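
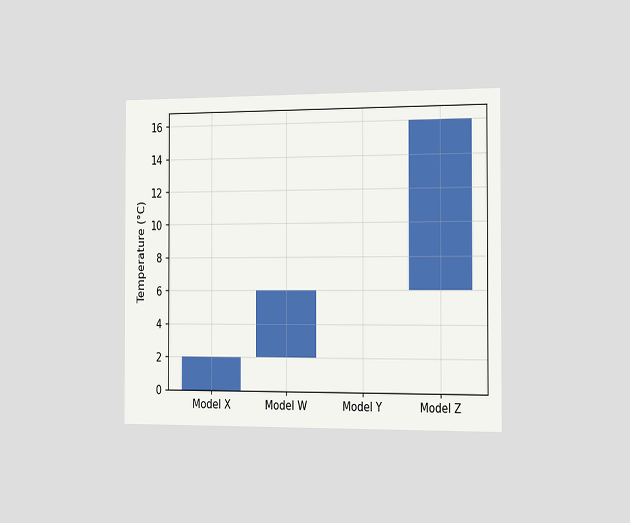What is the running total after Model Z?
The chart is viewed slightly from the right. After Model Z the running total reaches 16°C.

16°C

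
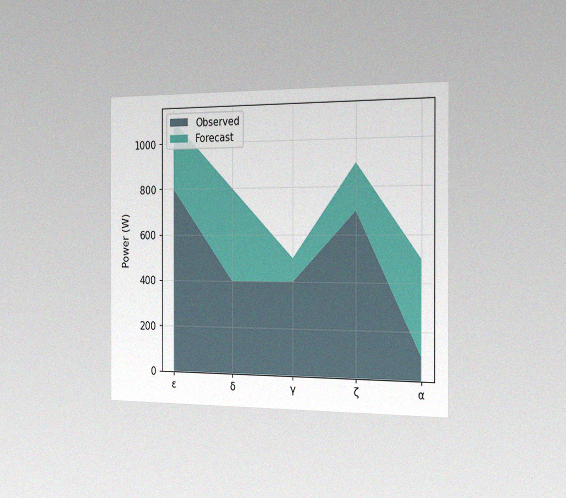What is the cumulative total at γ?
500W

The chart is viewed slightly from the right, with some photo noise. The stacked total at γ reaches 500W.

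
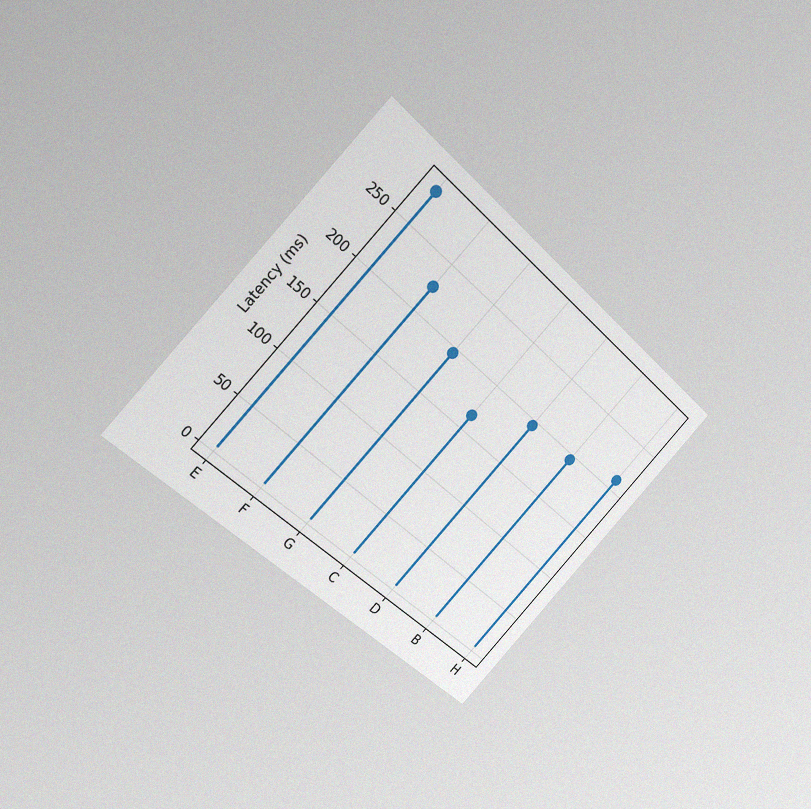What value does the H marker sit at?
210ms

The chart is tilted about 43° clockwise and viewed at a slight angle, with some photo noise. The H marker sits at 210ms.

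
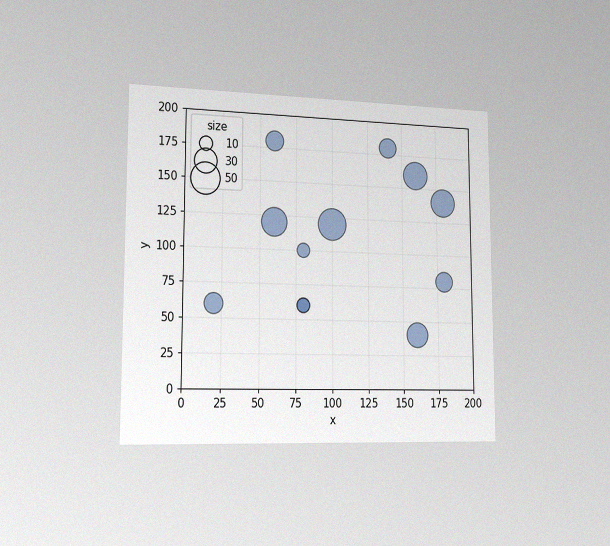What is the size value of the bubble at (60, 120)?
40

The chart is viewed slightly from the left, with some photo noise. Matching the bubble at (60, 120) against the size legend gives 40.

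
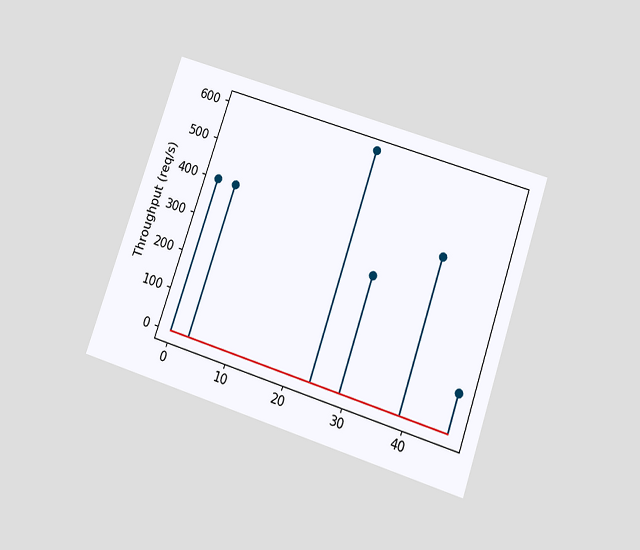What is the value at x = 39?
The chart is tilted about 19° clockwise and viewed slightly from below. The stem at x=39 reaches 400req/s.

400req/s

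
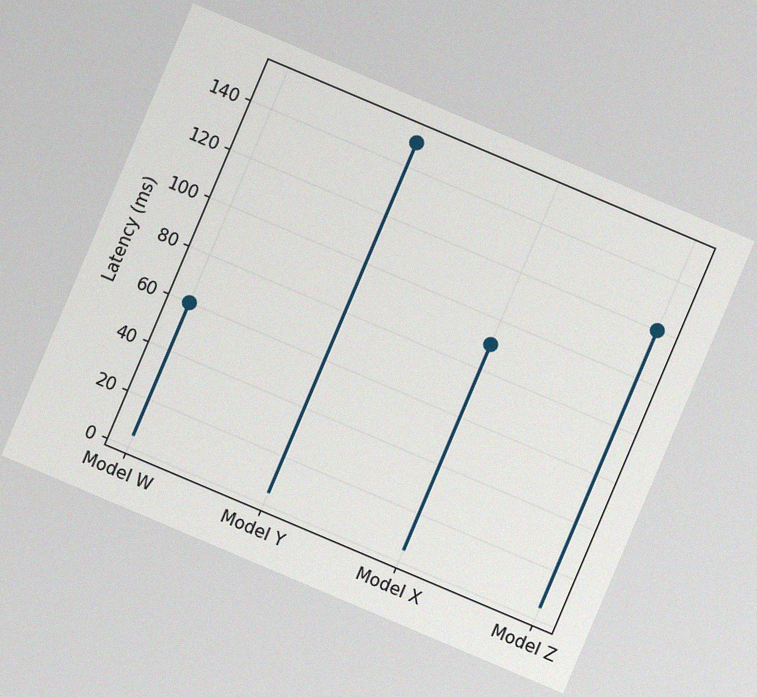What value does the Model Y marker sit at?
The chart is tilted about 23° clockwise, with some photo noise. The Model Y marker sits at 150ms.

150ms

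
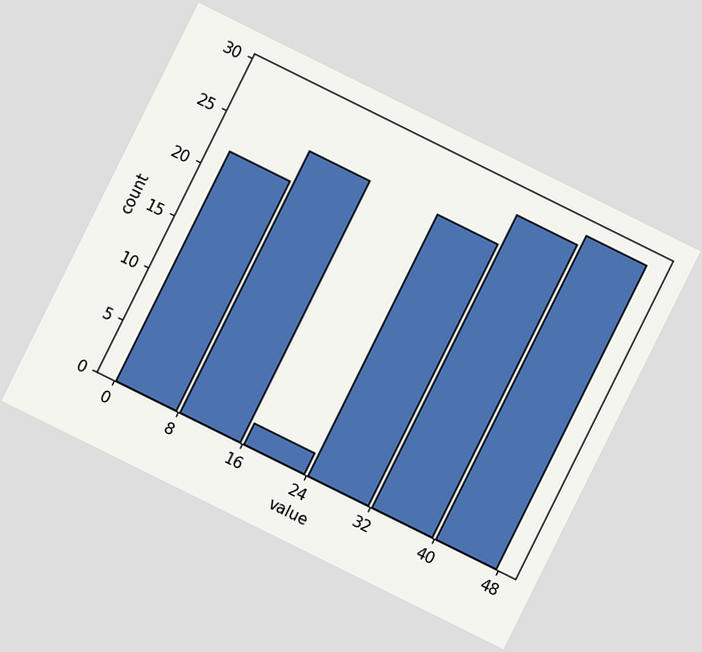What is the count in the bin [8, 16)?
25

The chart is tilted about 26° clockwise. The [8, 16) bin has height 25.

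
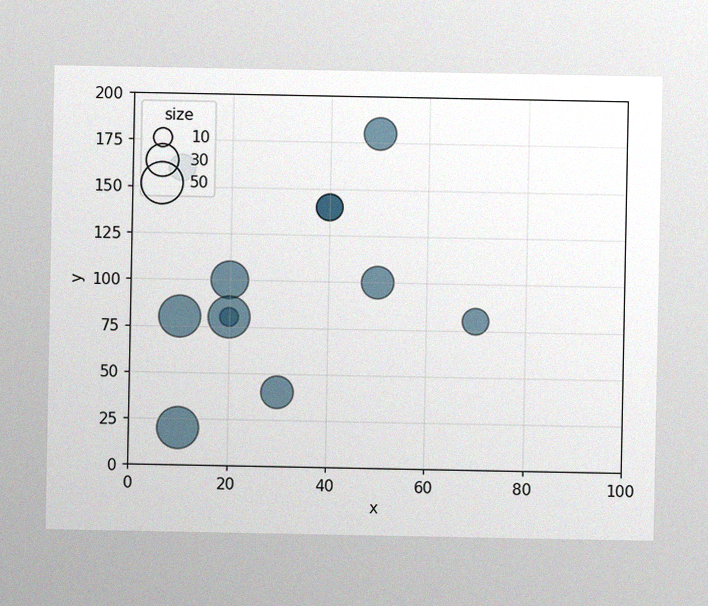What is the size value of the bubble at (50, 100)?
30

The image has some photo noise and uneven lighting. Matching the bubble at (50, 100) against the size legend gives 30.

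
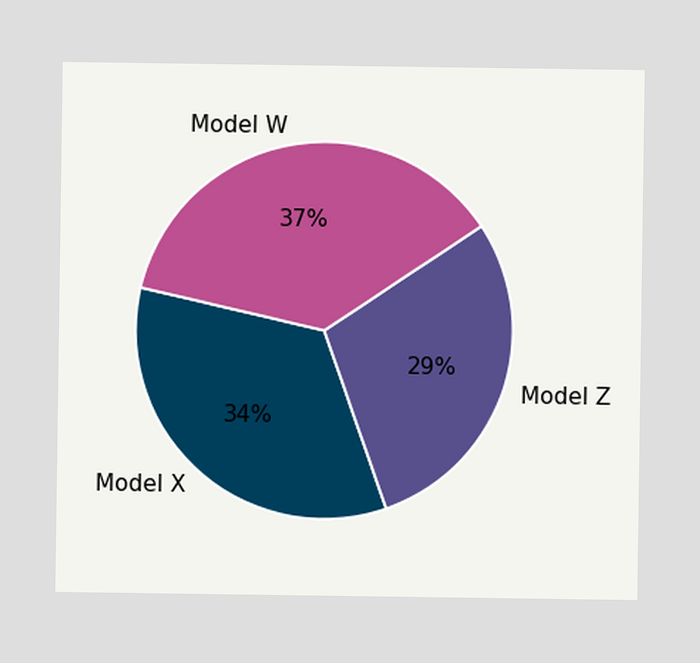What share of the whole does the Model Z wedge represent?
The Model Z slice takes up 29% of the pie.

29%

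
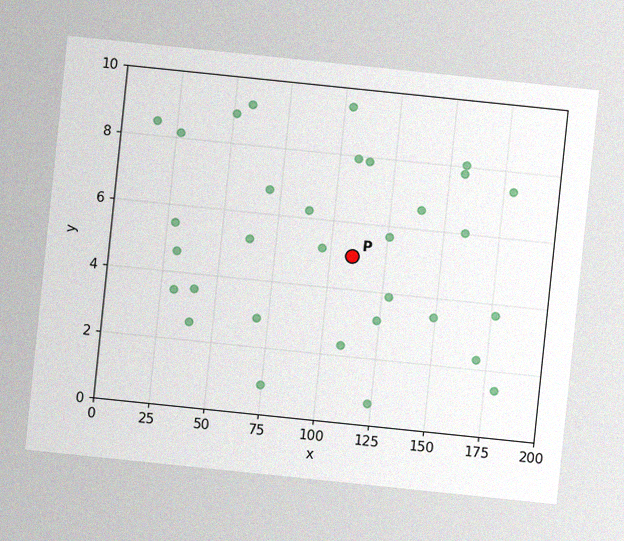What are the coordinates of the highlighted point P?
The chart is tilted about 6° clockwise, with some photo noise. Following the gridlines from P to each axis, P sits at (110, 5).

(110, 5)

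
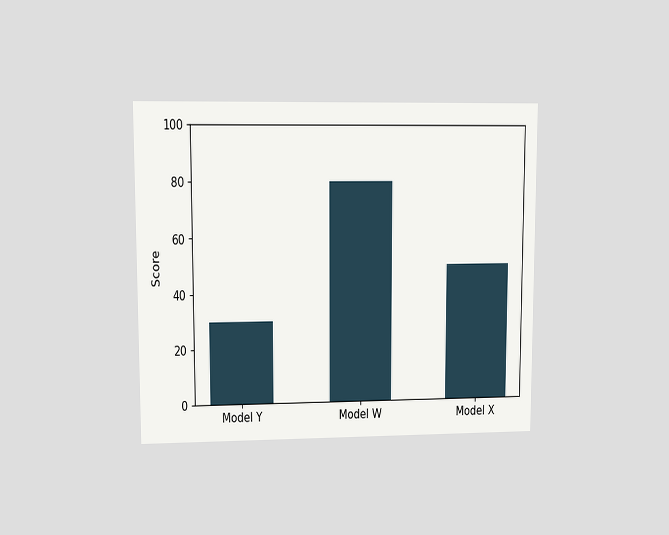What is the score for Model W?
80

The chart is viewed at a slight angle. Reading along the chart's y-axis, the Model W bar reaches 80.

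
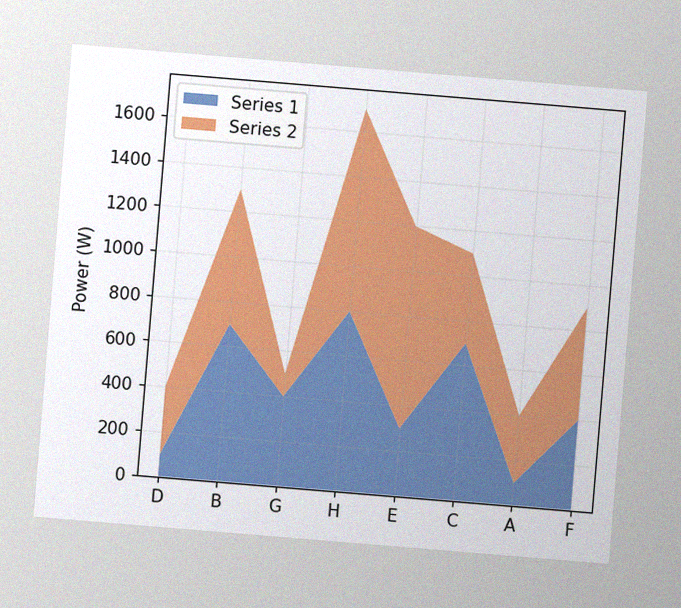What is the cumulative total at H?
1700W

The chart is tilted about 5° clockwise, with some photo noise. The stacked total at H reaches 1700W.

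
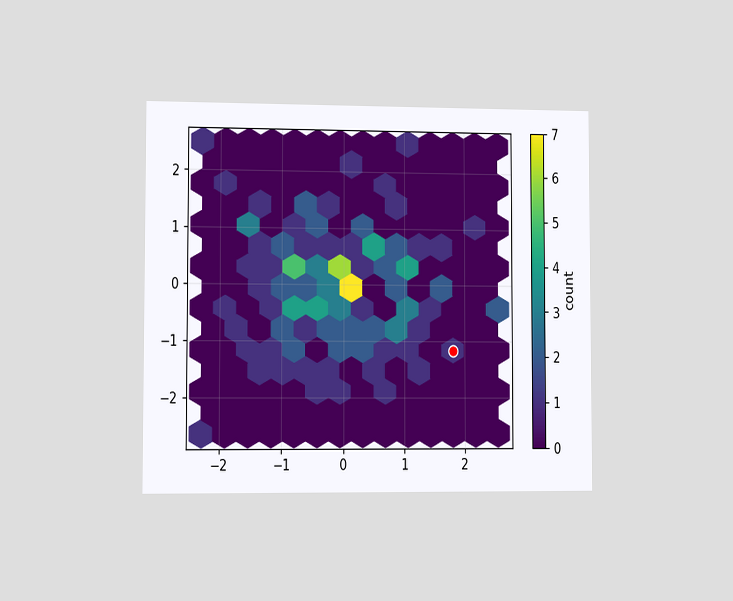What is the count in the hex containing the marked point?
The chart is viewed slightly from the left. The marked hex reads 1 on the colorbar.

1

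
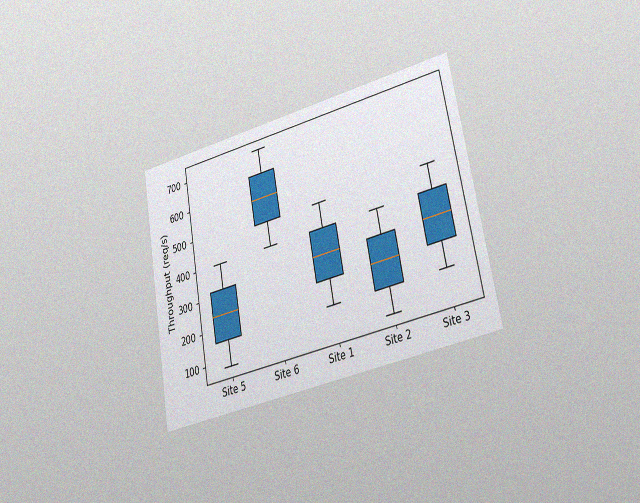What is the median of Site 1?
320req/s

The chart is tilted about 10° counter-clockwise and viewed slightly from the right, with some photo noise. The median line in the Site 1 box sits at 320req/s.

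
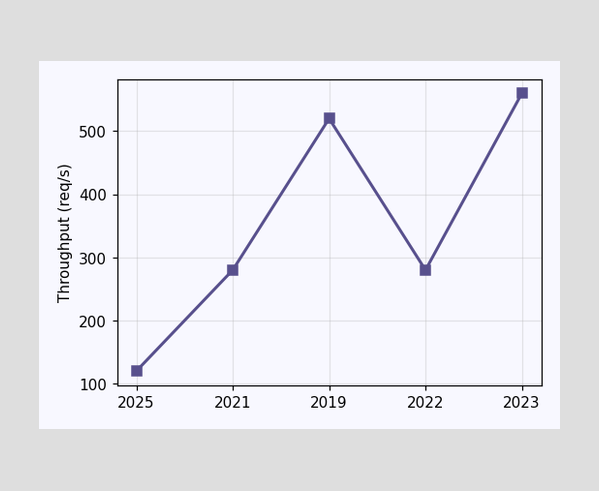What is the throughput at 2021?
At 2021, the line is at 280req/s.

280req/s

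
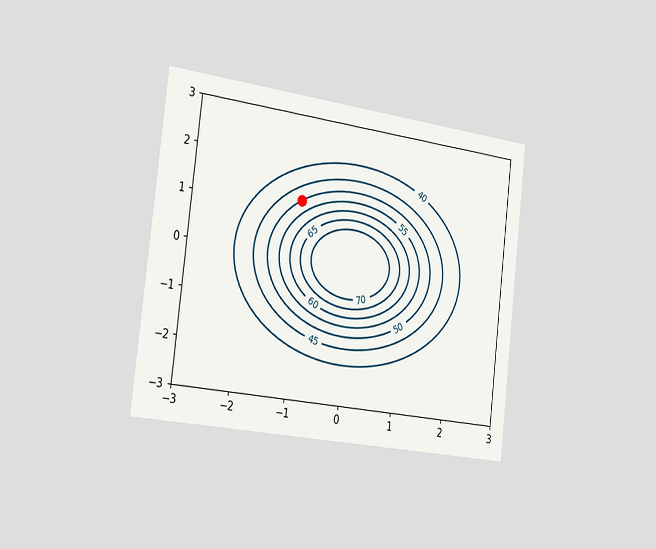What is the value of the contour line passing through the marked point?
The chart is tilted about 7° clockwise and viewed slightly from the left. The marked point sits on the contour labelled 50.

50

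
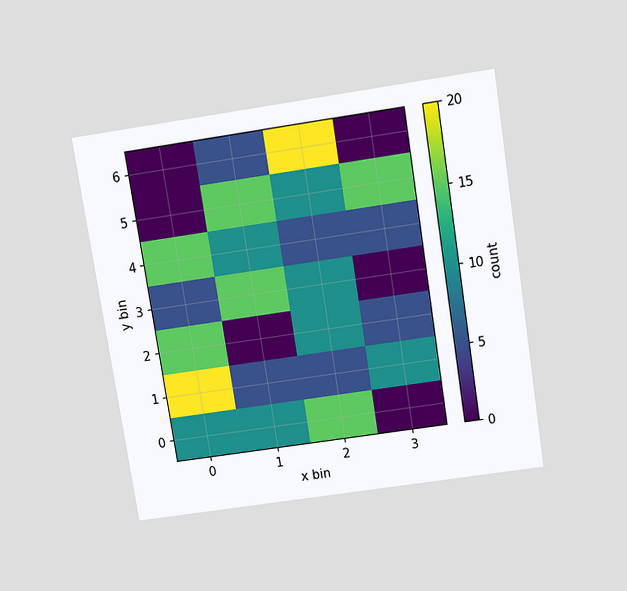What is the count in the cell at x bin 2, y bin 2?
The chart is tilted about 9° counter-clockwise and viewed slightly from above. Matching the cell (2, 2) against the colorbar gives 10.

10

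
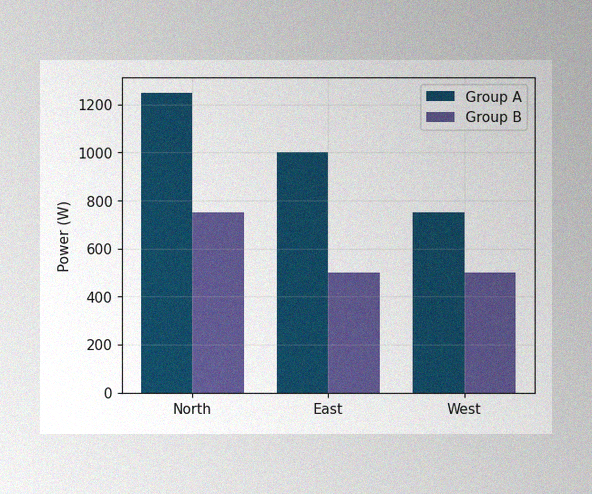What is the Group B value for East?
The image has some photo noise and uneven lighting. The Group B bar at East reaches 500W on the y-axis.

500W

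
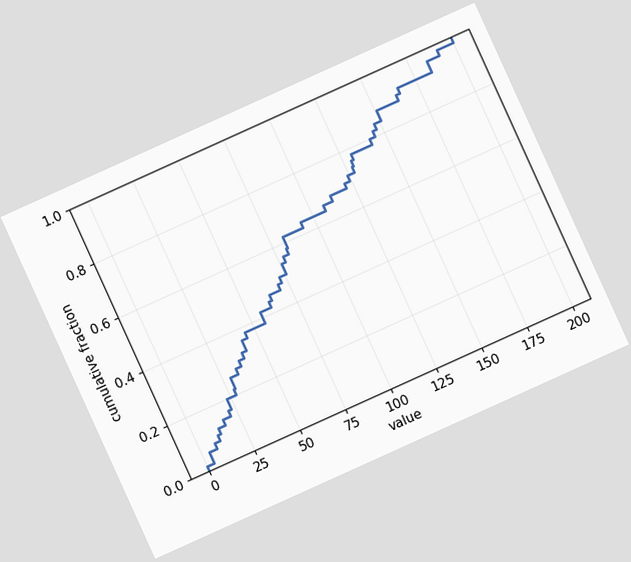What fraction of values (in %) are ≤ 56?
42%

The chart is tilted about 24° counter-clockwise. At x=56 the ECDF step is at 42%.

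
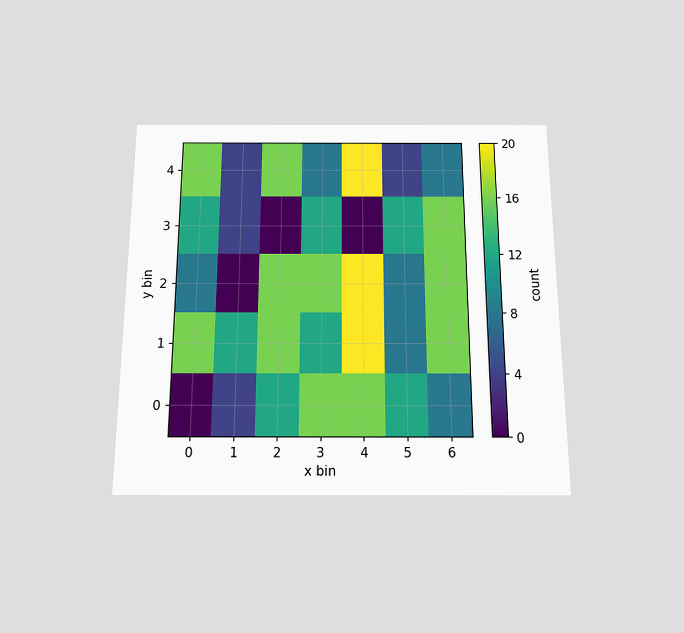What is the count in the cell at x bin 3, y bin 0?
16

The chart is viewed slightly from below. Matching the cell (3, 0) against the colorbar gives 16.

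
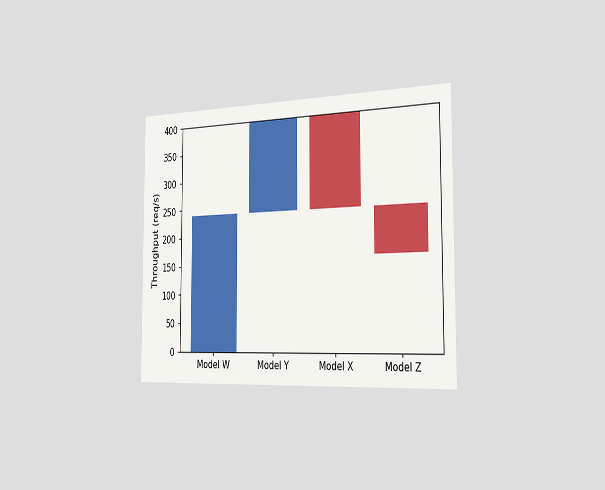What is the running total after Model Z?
160req/s

The chart is viewed slightly from the right. After Model Z the running total reaches 160req/s.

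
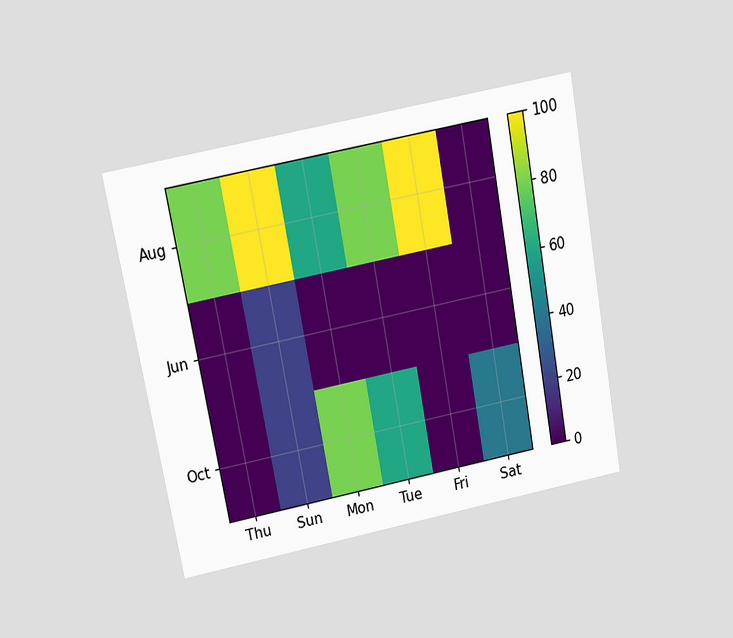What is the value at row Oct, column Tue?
60

The chart is tilted about 10° counter-clockwise and viewed slightly from above. Matching cell (Oct, Tue) against the colorbar gives 60.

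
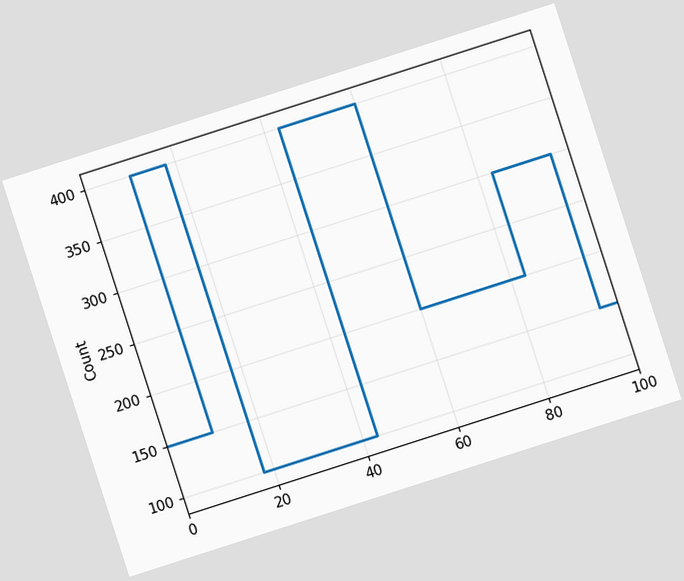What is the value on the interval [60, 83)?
200

The chart is tilted about 18° counter-clockwise. On [60, 83) the step sits at 200.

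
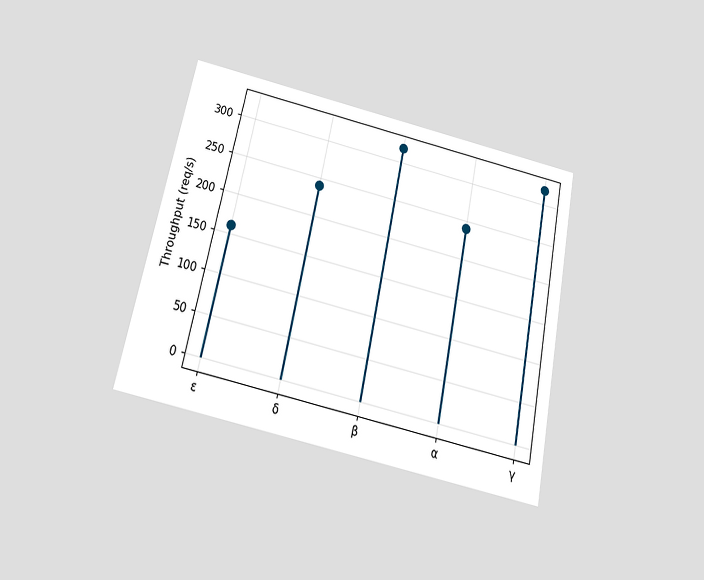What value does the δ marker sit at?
The chart is tilted about 12° clockwise and viewed slightly from below. The δ marker sits at 240req/s.

240req/s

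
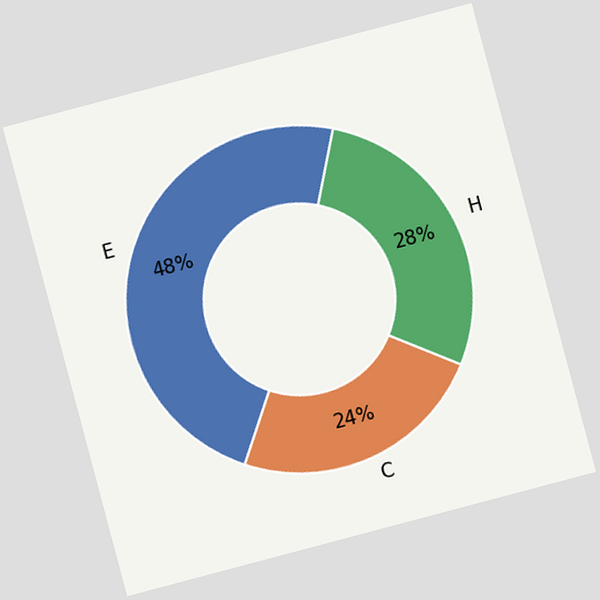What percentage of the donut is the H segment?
The chart is tilted about 15° counter-clockwise. The H segment takes up 28% of the ring.

28%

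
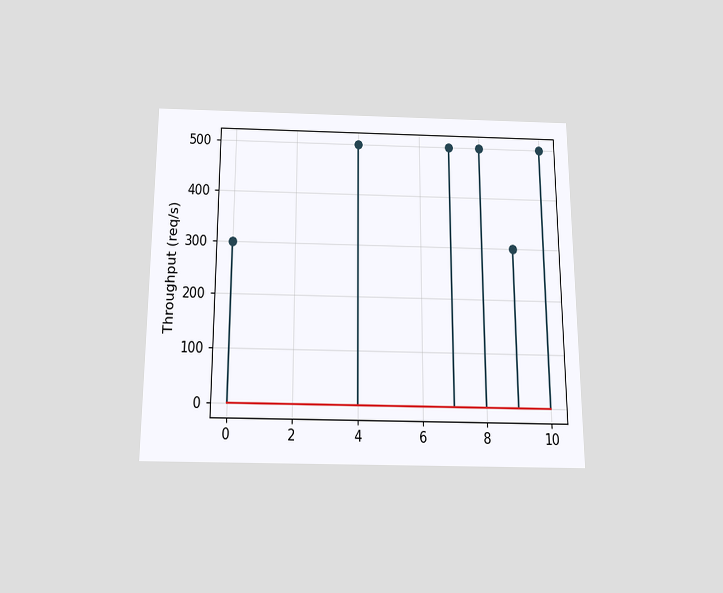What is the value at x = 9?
The chart is viewed slightly from below. The stem at x=9 reaches 300req/s.

300req/s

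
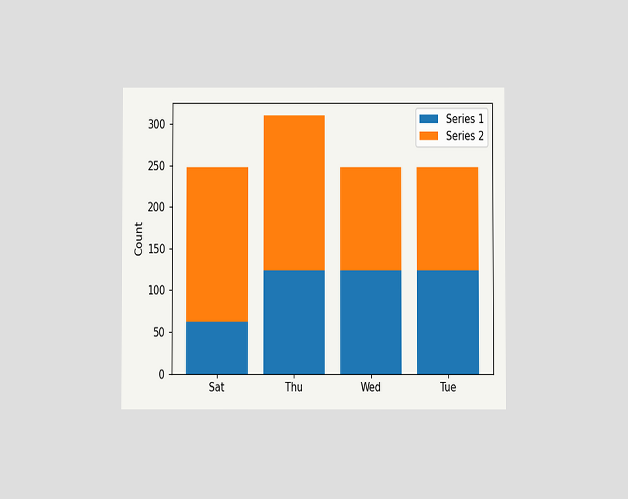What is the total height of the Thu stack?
310

The chart is viewed at a slight angle. The Thu stack's top reaches 310 on the y-axis.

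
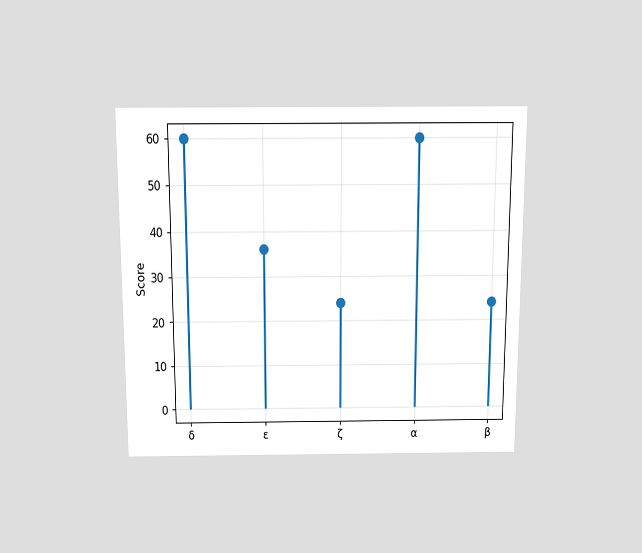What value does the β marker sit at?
24

The chart is viewed slightly from above. The β marker sits at 24.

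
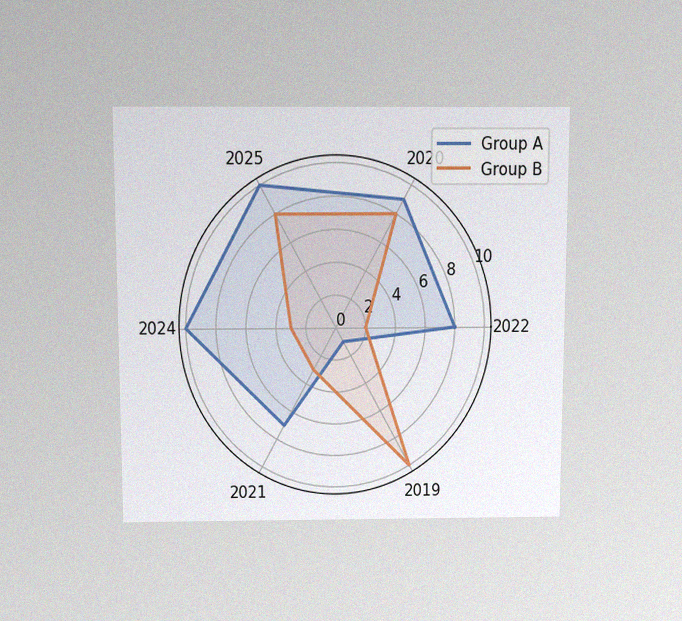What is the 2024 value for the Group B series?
The chart is viewed slightly from above, with some photo noise. On the 2024 axis, Group B reaches 3.

3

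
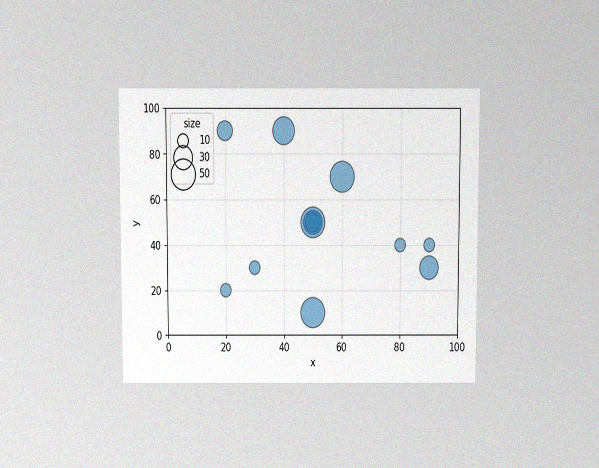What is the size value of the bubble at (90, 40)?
10

The chart is viewed slightly from above, with some photo noise. Matching the bubble at (90, 40) against the size legend gives 10.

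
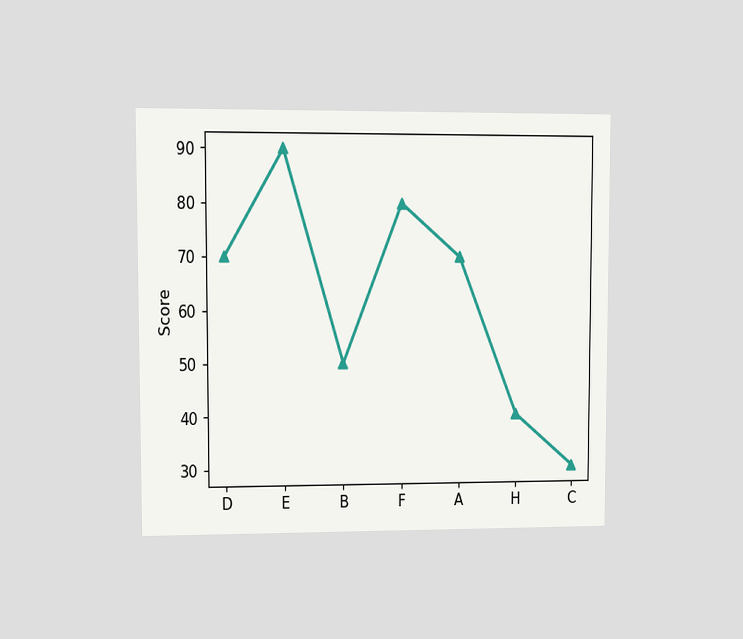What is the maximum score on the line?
90

The chart is viewed at a slight angle. The highest point is at E, and reading across to the y-axis gives 90.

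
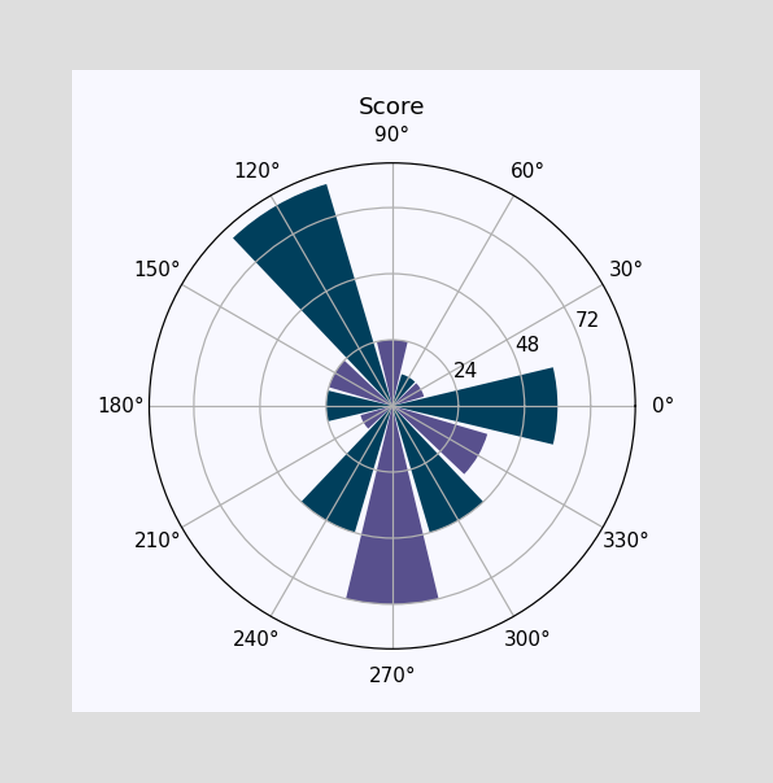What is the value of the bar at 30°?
The bar at 30° reaches 12 on the radial axis.

12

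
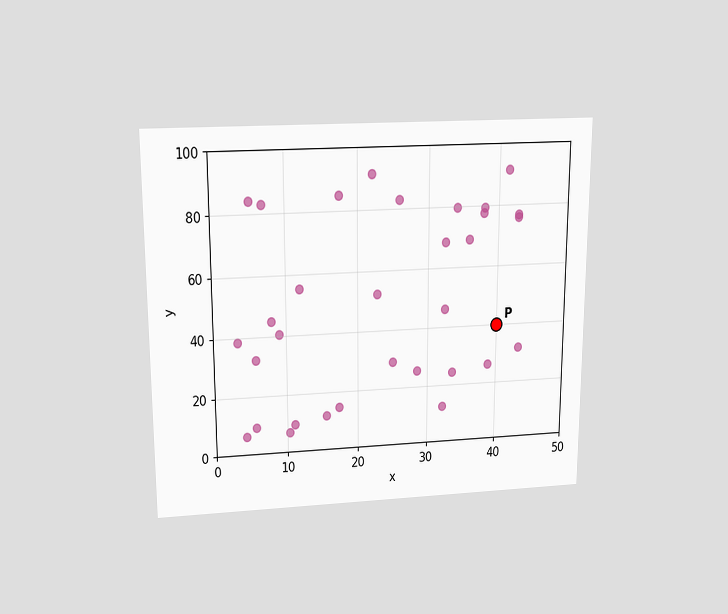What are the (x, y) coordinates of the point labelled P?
The chart is viewed slightly from above. Following the gridlines from P to each axis, P sits at (40, 40).

(40, 40)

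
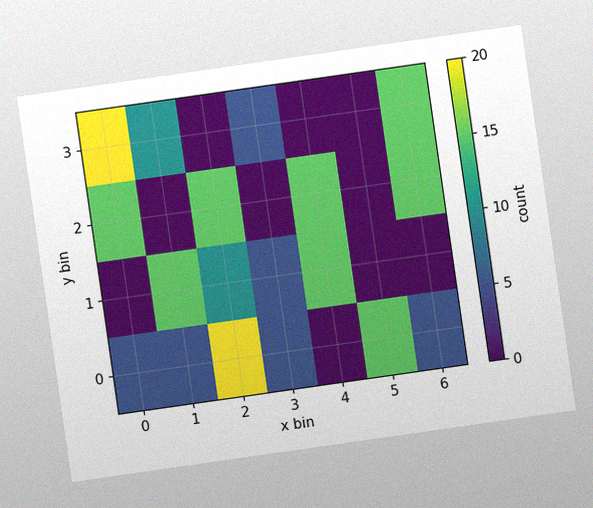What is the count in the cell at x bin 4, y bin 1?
The chart is tilted about 8° counter-clockwise, with some photo noise. Matching the cell (4, 1) against the colorbar gives 15.

15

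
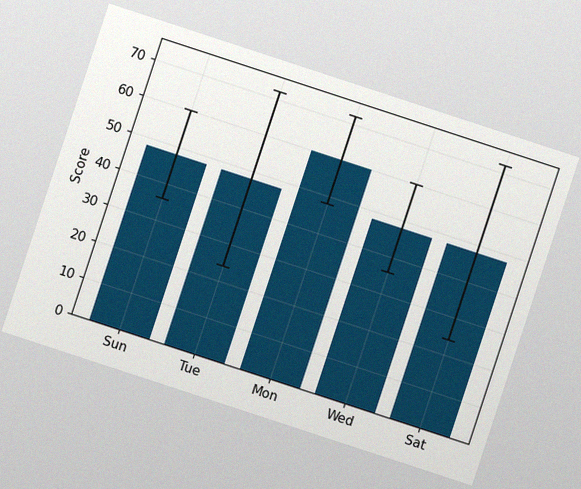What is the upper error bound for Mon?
72

The chart is tilted about 18° clockwise, with some photo noise. The Mon bar's upper whisker reaches 72.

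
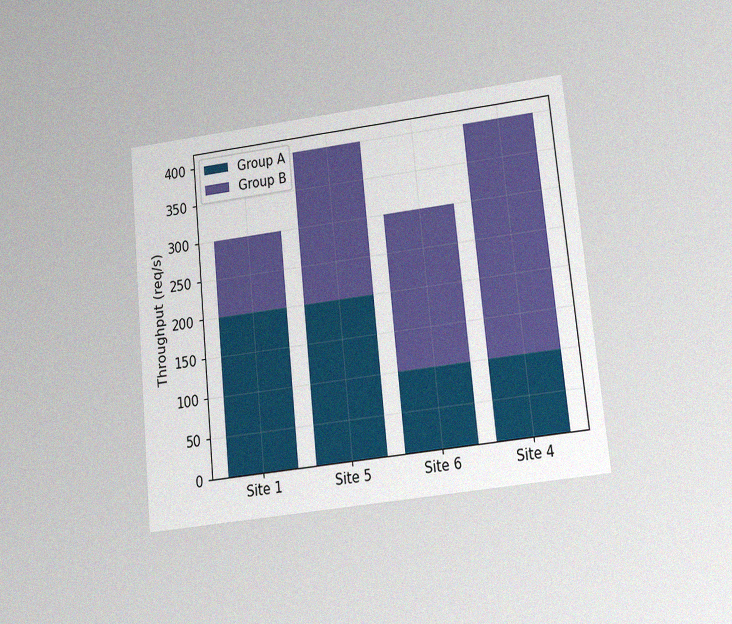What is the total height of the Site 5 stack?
The chart is tilted about 6° counter-clockwise and viewed slightly from below, with some photo noise. The Site 5 stack's top reaches 400req/s on the y-axis.

400req/s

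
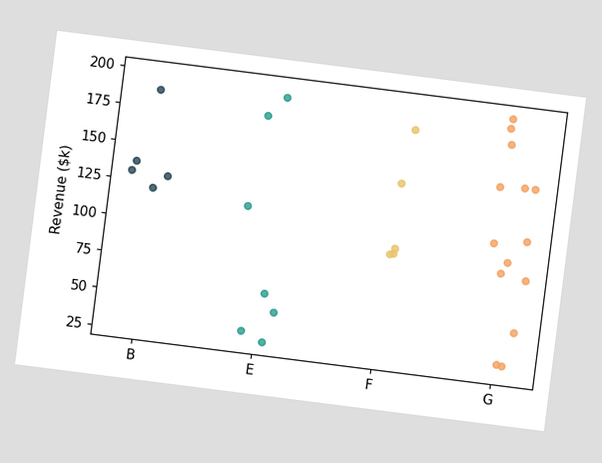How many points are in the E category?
7

The chart is tilted about 7° clockwise. Counting the markers in the E column gives 7.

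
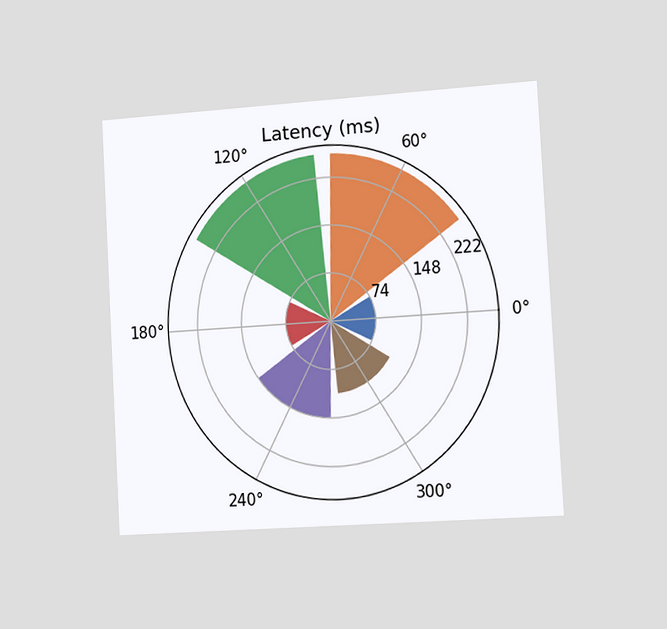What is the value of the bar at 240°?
The chart is tilted about 3° counter-clockwise and viewed slightly from the right. The bar at 240° reaches 148ms on the radial axis.

148ms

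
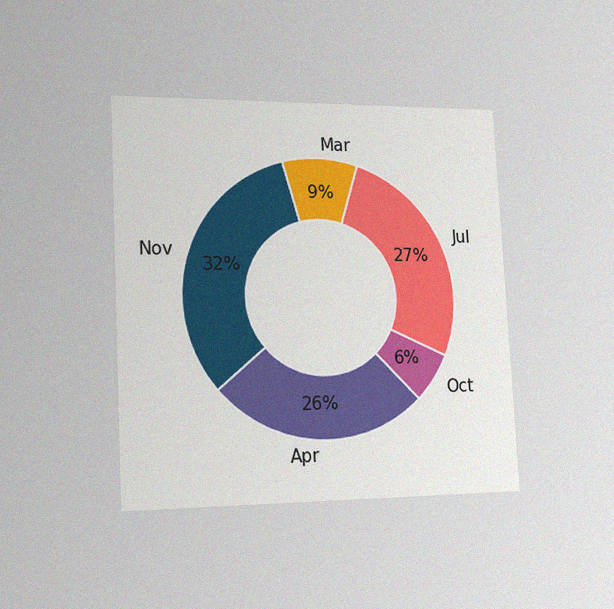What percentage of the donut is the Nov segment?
The chart is tilted about 3° counter-clockwise and viewed slightly from the left, with some photo noise. The Nov segment takes up 32% of the ring.

32%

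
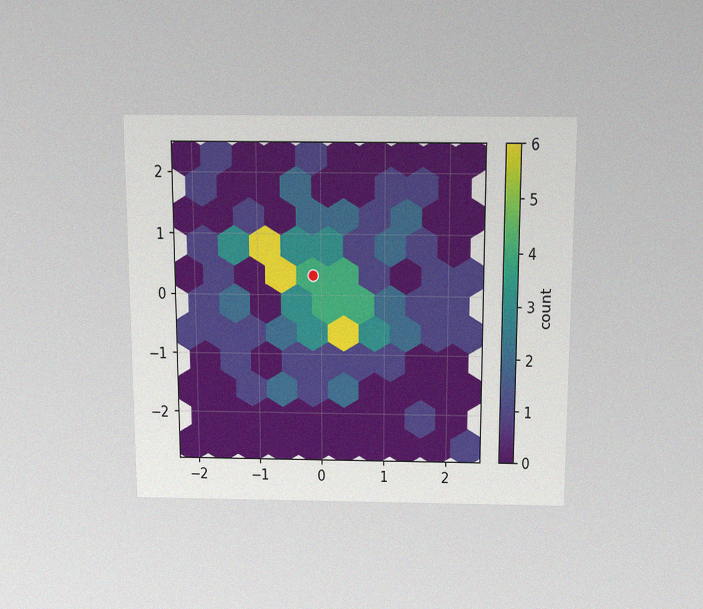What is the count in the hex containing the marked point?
4

The chart is viewed slightly from above, with some photo noise. The marked hex reads 4 on the colorbar.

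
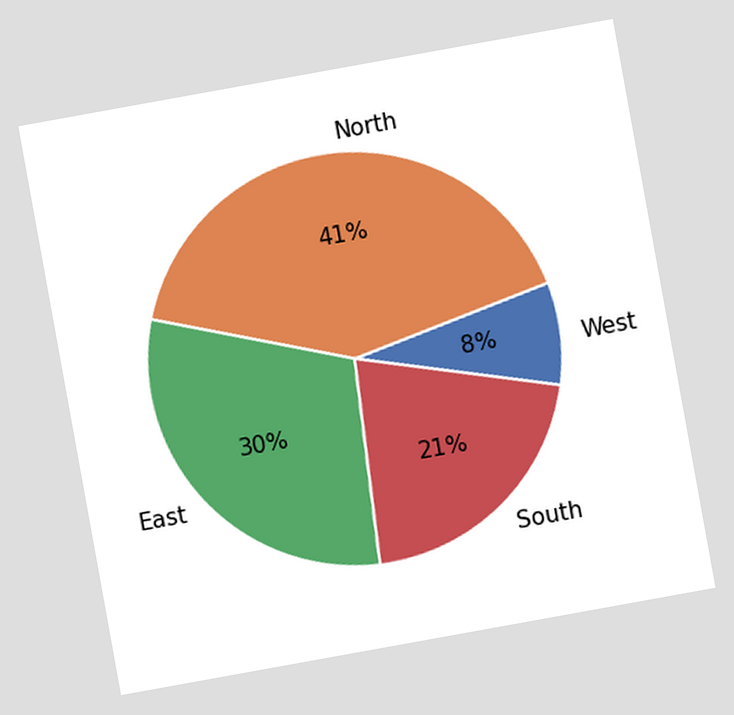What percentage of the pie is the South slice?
The chart is tilted about 10° counter-clockwise. The South slice takes up 21% of the pie.

21%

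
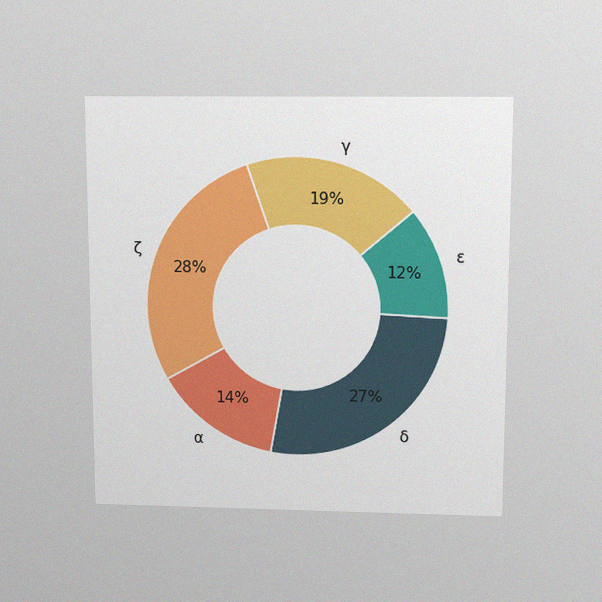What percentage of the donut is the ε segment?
12%

The chart is viewed slightly from above, with some photo noise. The ε segment takes up 12% of the ring.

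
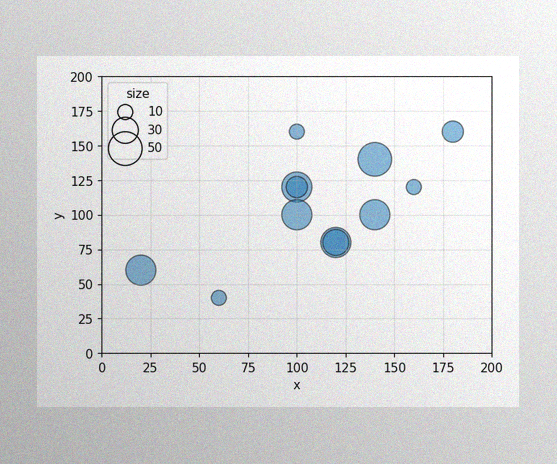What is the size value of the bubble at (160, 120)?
10

The image has some photo noise and uneven lighting. Matching the bubble at (160, 120) against the size legend gives 10.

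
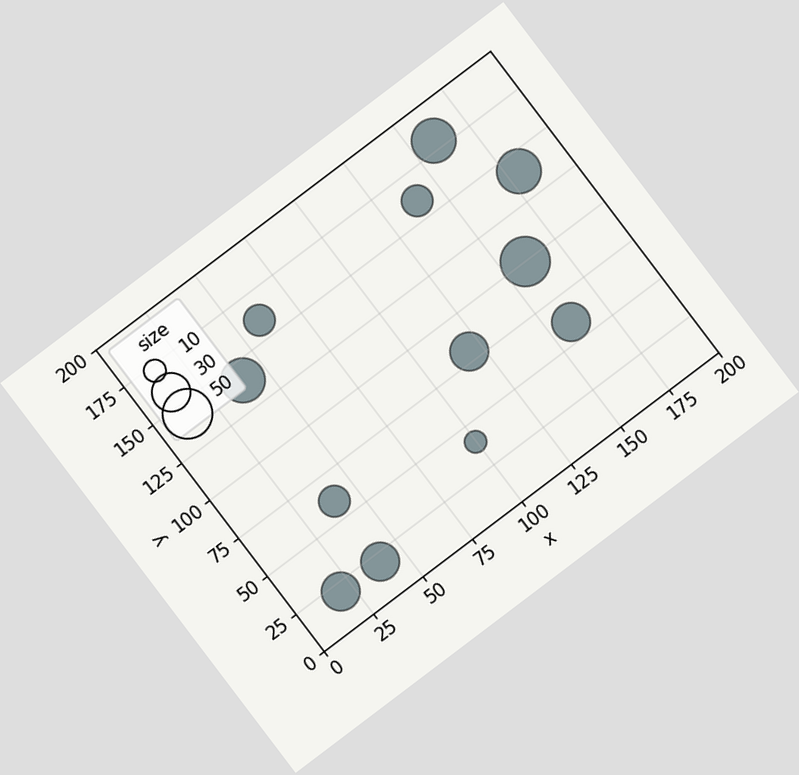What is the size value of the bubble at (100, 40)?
10

The chart is tilted about 37° counter-clockwise. Matching the bubble at (100, 40) against the size legend gives 10.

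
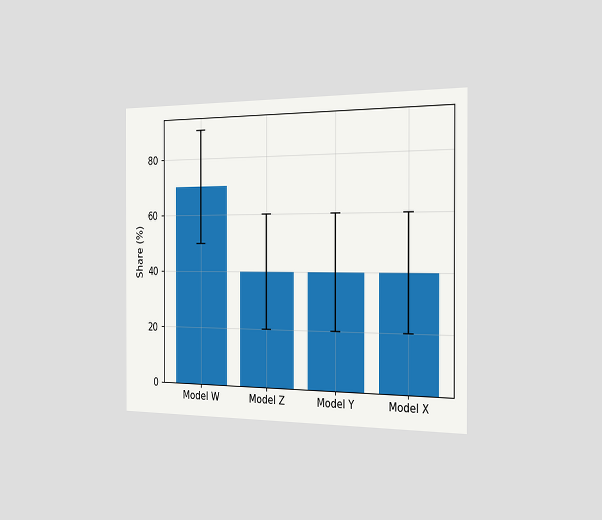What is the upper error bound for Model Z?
The chart is viewed slightly from the right. The Model Z bar's upper whisker reaches 60%.

60%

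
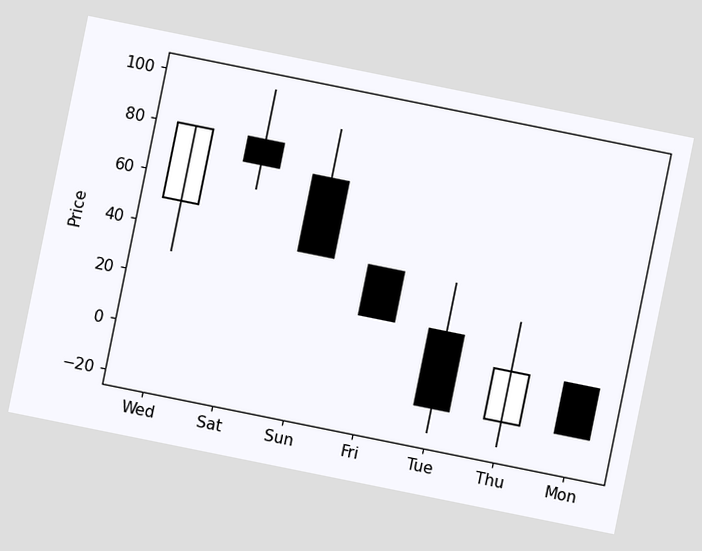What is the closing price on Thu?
The chart is tilted about 11° clockwise. The Thu candle closes at 10.

10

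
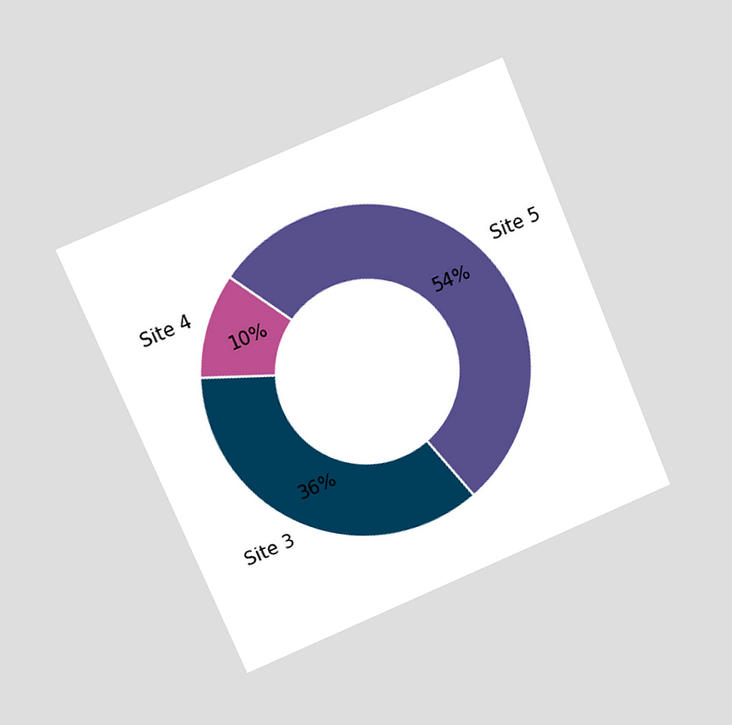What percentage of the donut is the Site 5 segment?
54%

The chart is tilted about 23° counter-clockwise and viewed at a slight angle. The Site 5 segment takes up 54% of the ring.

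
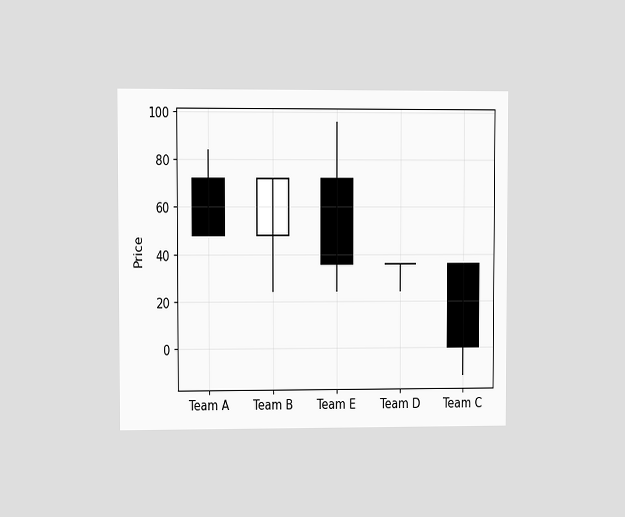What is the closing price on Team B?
72

The chart is viewed at a slight angle. The Team B candle closes at 72.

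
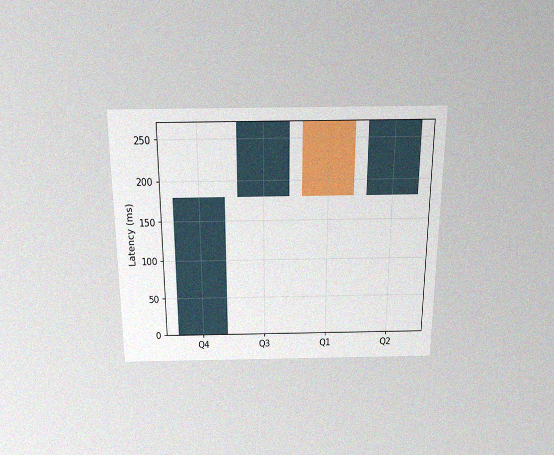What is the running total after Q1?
The chart is viewed slightly from above, with some photo noise. After Q1 the running total reaches 180ms.

180ms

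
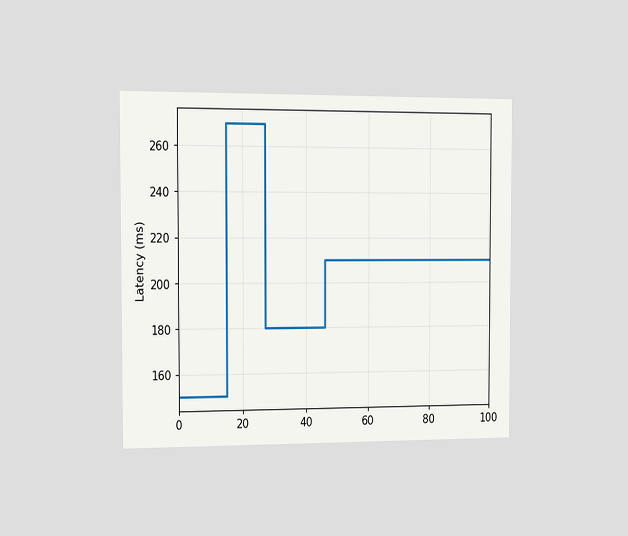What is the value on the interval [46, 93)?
210ms

The chart is viewed slightly from the left. On [46, 93) the step sits at 210ms.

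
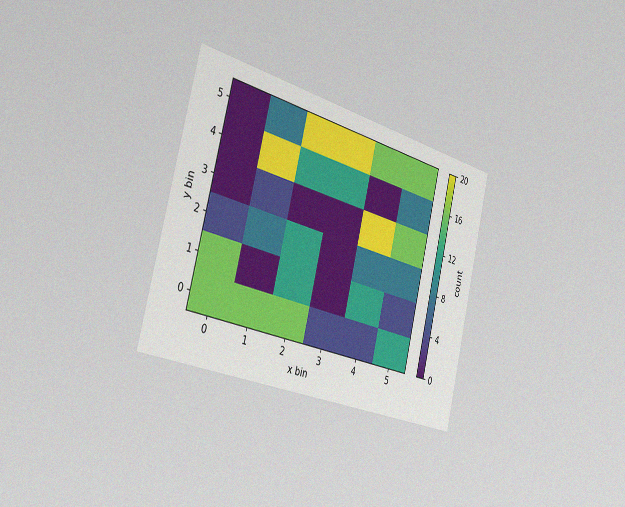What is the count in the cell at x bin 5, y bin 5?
16

The chart is tilted about 14° clockwise and viewed slightly from the left, with some photo noise. Matching the cell (5, 5) against the colorbar gives 16.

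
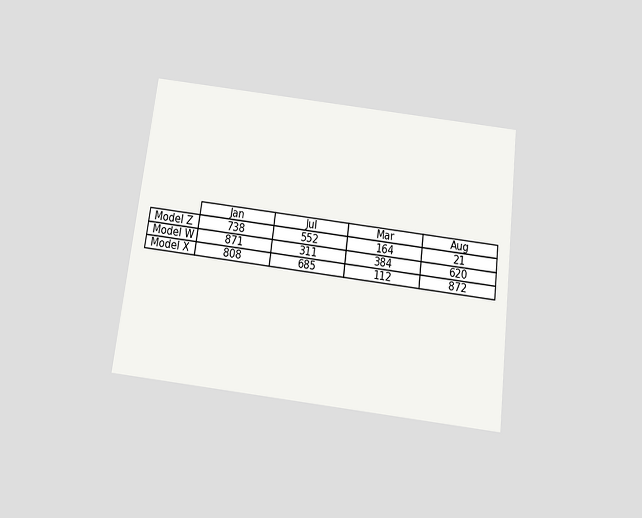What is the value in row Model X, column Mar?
112

The chart is tilted about 7° clockwise and viewed slightly from below. The (Model X, Mar) cell reads 112.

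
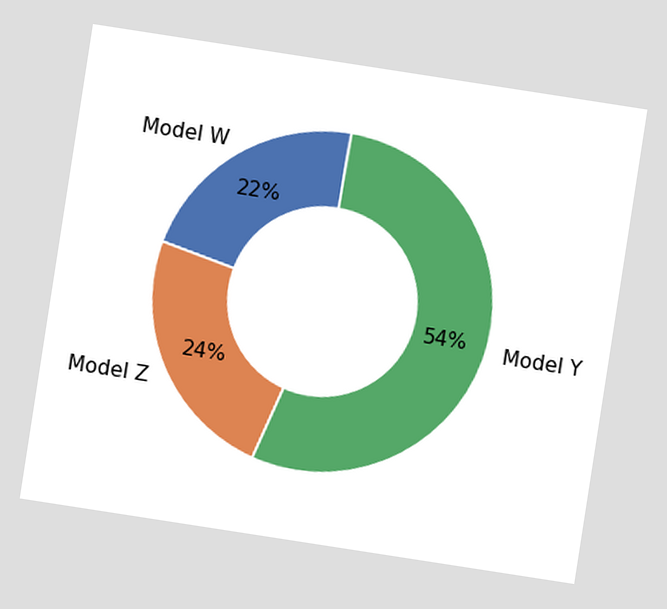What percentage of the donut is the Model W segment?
22%

The chart is tilted about 9° clockwise. The Model W segment takes up 22% of the ring.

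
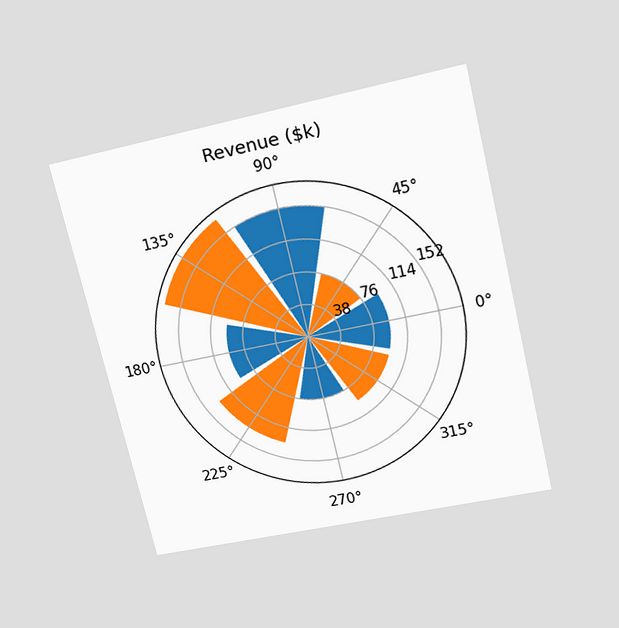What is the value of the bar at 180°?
$95k

The chart is tilted about 13° counter-clockwise and viewed slightly from above. The bar at 180° reaches $95k on the radial axis.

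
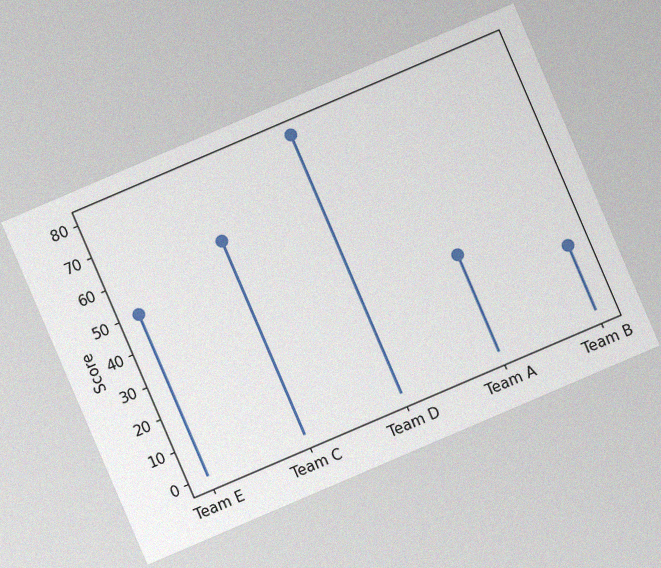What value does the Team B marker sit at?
The chart is tilted about 23° counter-clockwise, with some photo noise. The Team B marker sits at 20.

20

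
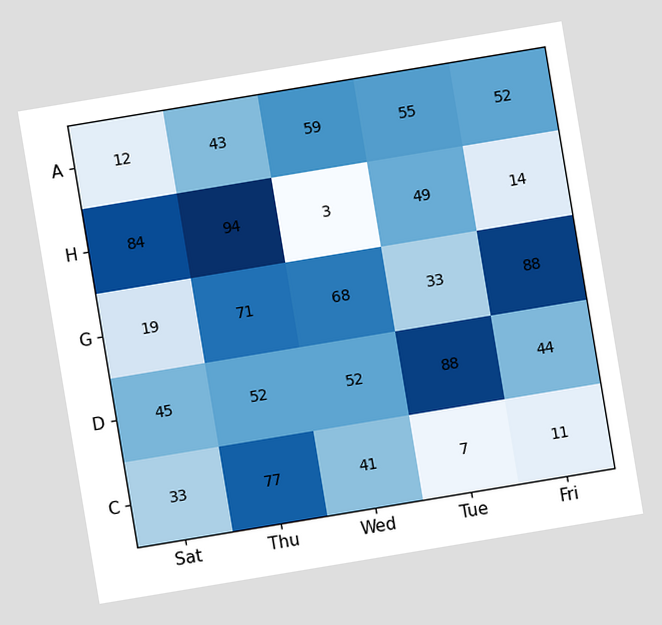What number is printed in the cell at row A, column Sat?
12

The chart is tilted about 9° counter-clockwise. The (A, Sat) cell reads 12.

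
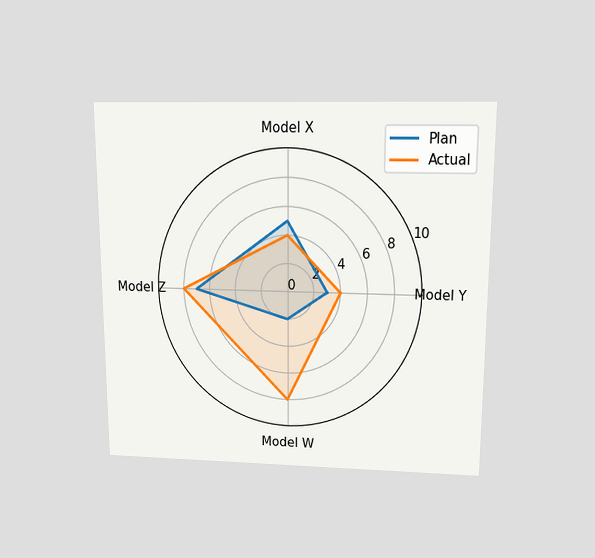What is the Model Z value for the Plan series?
The chart is viewed slightly from above. On the Model Z axis, Plan reaches 7.

7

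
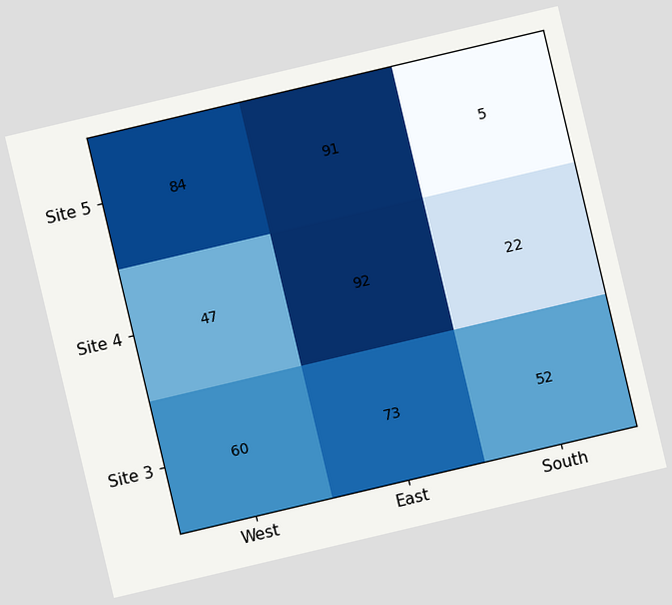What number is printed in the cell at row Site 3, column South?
52

The chart is tilted about 13° counter-clockwise. The (Site 3, South) cell reads 52.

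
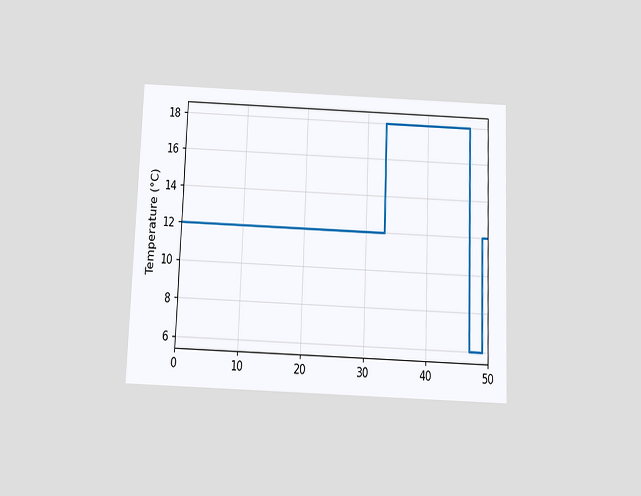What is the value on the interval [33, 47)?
18°C

The chart is tilted about 2° clockwise and viewed slightly from below. On [33, 47) the step sits at 18°C.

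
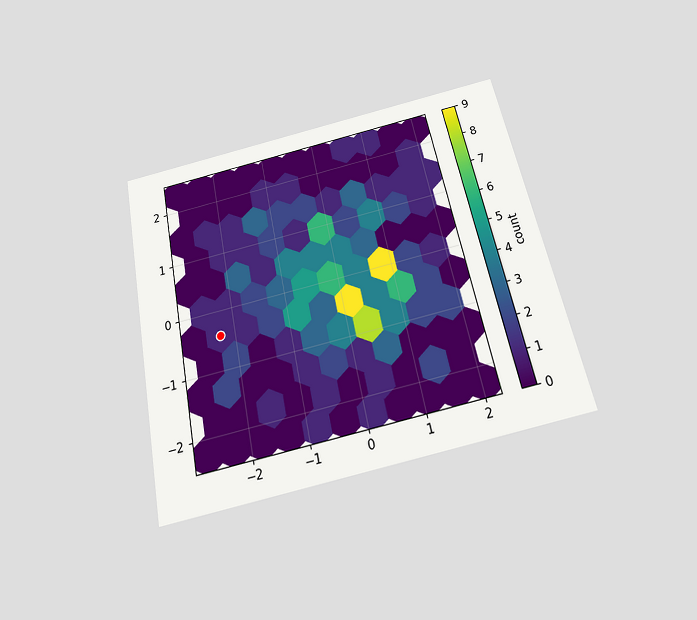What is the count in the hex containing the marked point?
The chart is tilted about 12° counter-clockwise and viewed slightly from below. The marked hex reads 1 on the colorbar.

1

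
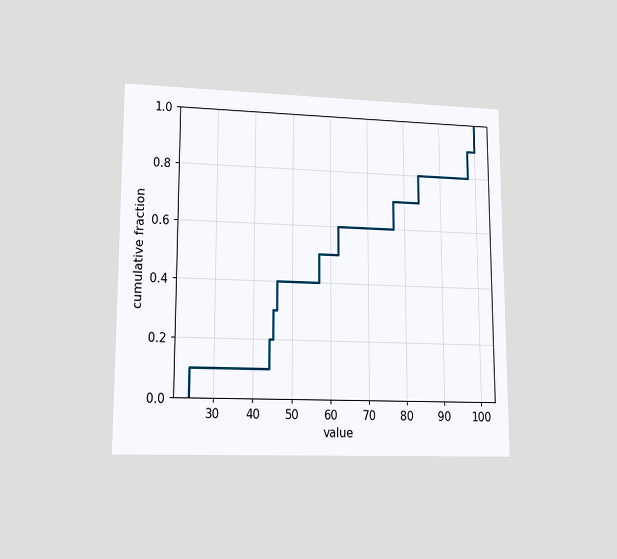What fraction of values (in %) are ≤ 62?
The chart is viewed at a slight angle. At x=62 the ECDF step is at 60%.

60%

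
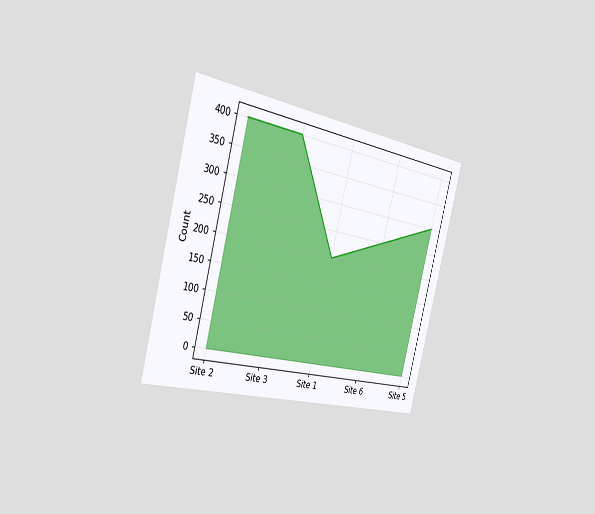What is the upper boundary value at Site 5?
300

The chart is tilted about 15° clockwise and viewed slightly from the left. At Site 5 the upper boundary is at 300.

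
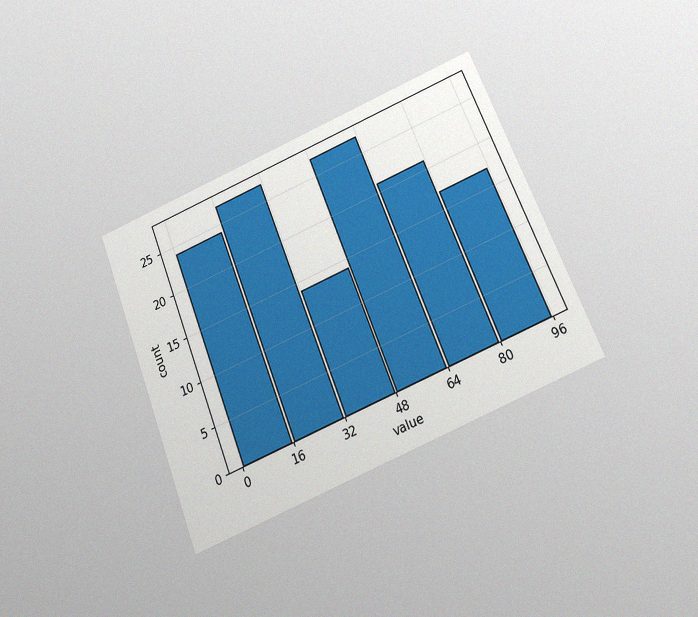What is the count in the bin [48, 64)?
The chart is tilted about 22° counter-clockwise and viewed slightly from below, with some photo noise. The [48, 64) bin has height 27.

27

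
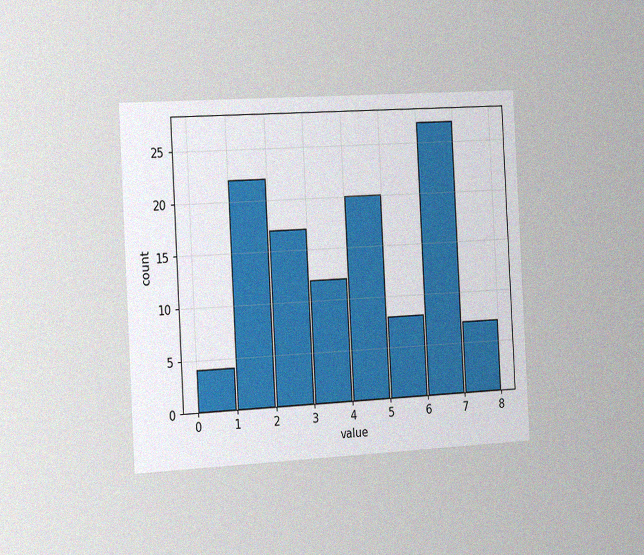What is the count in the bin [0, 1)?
4

The chart is tilted about 3° counter-clockwise and viewed slightly from the left, with some photo noise. The [0, 1) bin has height 4.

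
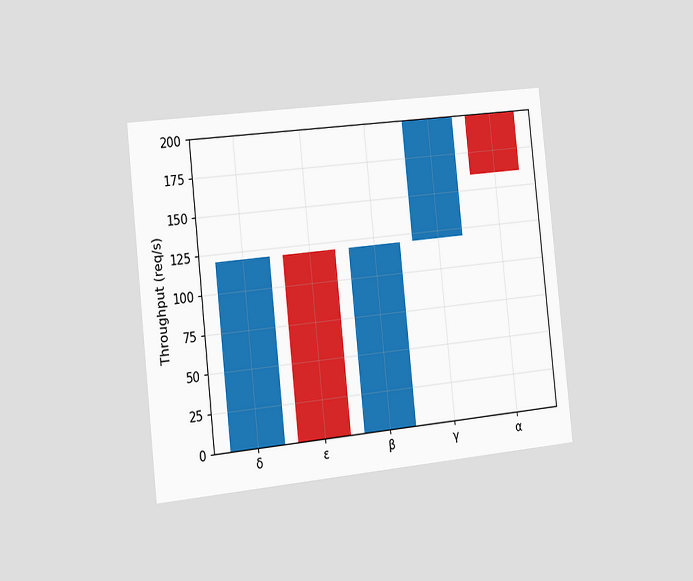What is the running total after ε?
0req/s

The chart is tilted about 6° counter-clockwise and viewed slightly from the left. After ε the running total reaches 0req/s.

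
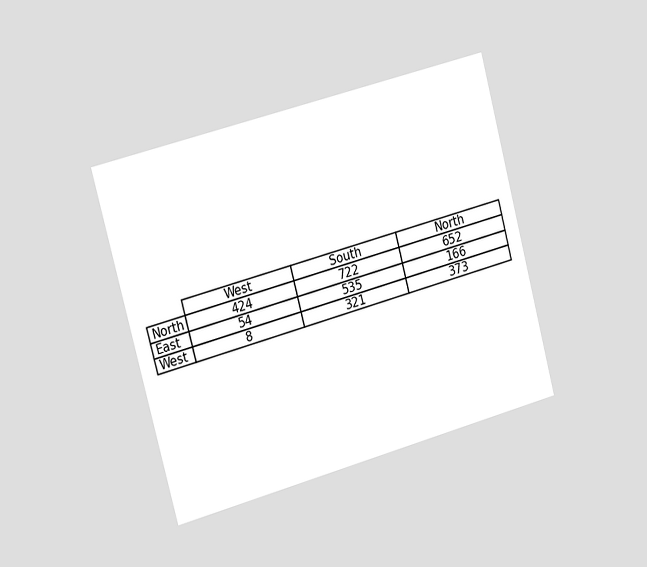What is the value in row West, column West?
The chart is tilted about 15° counter-clockwise and viewed slightly from the left. The (West, West) cell reads 8.

8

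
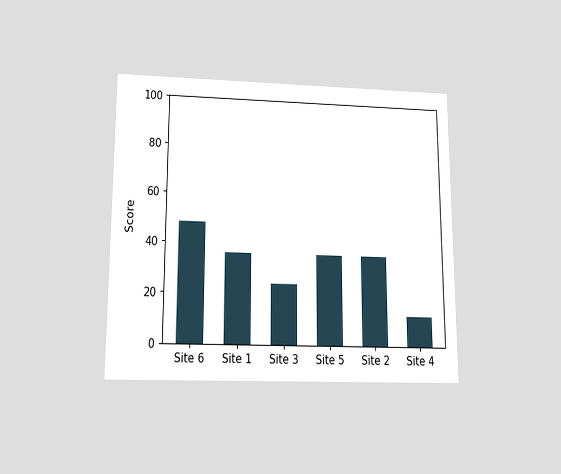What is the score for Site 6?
48

The chart is viewed slightly from below. Reading along the chart's y-axis, the Site 6 bar reaches 48.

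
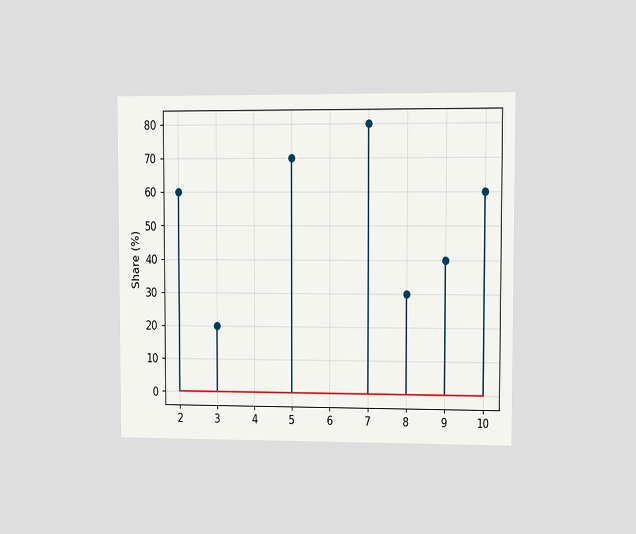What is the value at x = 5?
The chart is viewed at a slight angle. The stem at x=5 reaches 70%.

70%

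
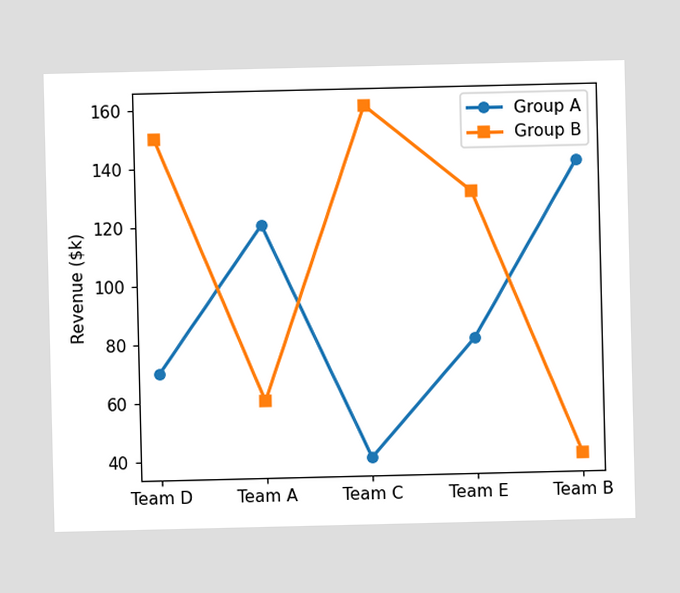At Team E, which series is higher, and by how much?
Group B, by $50k

At Team E, Group B sits above the other line by $50k.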